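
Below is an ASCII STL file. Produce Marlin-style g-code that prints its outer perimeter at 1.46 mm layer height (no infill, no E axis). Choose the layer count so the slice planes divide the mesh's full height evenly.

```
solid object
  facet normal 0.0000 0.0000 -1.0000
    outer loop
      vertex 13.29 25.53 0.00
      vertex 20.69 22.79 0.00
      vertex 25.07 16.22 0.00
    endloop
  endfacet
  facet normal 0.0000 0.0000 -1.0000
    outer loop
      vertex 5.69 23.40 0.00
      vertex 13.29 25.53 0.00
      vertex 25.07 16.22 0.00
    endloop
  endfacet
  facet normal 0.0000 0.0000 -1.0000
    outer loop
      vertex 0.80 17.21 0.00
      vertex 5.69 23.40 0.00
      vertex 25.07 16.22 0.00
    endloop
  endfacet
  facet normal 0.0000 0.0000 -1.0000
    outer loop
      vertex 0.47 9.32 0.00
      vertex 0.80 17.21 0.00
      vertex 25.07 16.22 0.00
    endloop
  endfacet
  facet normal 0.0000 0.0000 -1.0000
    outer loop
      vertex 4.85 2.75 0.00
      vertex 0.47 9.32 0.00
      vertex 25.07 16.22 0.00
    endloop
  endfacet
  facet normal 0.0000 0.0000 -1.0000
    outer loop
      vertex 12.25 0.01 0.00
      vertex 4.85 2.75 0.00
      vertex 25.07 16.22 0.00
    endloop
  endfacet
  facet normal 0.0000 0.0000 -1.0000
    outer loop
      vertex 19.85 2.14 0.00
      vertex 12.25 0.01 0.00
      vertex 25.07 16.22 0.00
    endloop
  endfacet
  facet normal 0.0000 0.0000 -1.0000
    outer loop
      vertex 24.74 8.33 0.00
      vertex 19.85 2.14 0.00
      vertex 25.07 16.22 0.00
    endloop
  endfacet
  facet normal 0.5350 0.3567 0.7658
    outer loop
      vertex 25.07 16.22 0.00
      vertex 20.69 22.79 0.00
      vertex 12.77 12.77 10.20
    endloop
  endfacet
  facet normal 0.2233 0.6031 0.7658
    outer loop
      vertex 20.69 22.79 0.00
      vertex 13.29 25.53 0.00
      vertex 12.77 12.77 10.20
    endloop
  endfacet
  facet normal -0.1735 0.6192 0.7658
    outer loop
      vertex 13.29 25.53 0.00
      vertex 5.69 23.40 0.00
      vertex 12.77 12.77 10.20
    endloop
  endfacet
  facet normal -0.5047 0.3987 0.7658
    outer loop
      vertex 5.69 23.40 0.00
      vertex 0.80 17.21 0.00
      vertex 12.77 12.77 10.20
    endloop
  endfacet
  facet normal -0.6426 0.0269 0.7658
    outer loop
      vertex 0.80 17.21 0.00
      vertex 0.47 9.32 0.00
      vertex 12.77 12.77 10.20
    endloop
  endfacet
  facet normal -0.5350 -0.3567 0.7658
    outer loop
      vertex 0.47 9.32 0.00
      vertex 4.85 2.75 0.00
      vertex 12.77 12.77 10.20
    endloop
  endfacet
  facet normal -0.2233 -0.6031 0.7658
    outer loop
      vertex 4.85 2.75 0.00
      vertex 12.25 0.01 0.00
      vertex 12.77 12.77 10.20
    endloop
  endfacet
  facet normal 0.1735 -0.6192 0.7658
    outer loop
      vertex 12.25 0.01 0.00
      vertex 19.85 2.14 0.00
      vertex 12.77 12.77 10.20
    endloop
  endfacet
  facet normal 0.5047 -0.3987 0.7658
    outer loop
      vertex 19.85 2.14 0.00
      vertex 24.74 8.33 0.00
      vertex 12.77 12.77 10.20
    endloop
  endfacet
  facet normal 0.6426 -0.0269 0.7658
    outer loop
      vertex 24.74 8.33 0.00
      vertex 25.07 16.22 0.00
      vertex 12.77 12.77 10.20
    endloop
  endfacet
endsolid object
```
; perimeter-only toolpath
G21 ; units = mm
G90 ; absolute positioning
G28 ; home
; layer 1
G0 Z1.46
G0 X23.31 Y15.73
G1 X19.56 Y21.36
G1 X13.22 Y23.71
G1 X6.70 Y21.88
G1 X2.51 Y16.58
G1 X2.23 Y9.81
G1 X5.98 Y4.18
G1 X12.32 Y1.83
G1 X18.84 Y3.66
G1 X23.03 Y8.96
G1 X23.31 Y15.73
; layer 2
G0 Z2.91
G0 X21.56 Y15.23
G1 X18.43 Y19.93
G1 X13.14 Y21.88
G1 X7.71 Y20.36
G1 X4.22 Y15.94
G1 X3.98 Y10.31
G1 X7.11 Y5.61
G1 X12.40 Y3.66
G1 X17.83 Y5.18
G1 X21.32 Y9.60
G1 X21.56 Y15.23
; layer 3
G0 Z4.37
G0 X19.80 Y14.74
G1 X17.30 Y18.50
G1 X13.07 Y20.06
G1 X8.72 Y18.84
G1 X5.93 Y15.31
G1 X5.74 Y10.80
G1 X8.24 Y7.04
G1 X12.47 Y5.48
G1 X16.82 Y6.70
G1 X19.61 Y10.23
G1 X19.80 Y14.74
; layer 4
G0 Z5.83
G0 X18.04 Y14.25
G1 X16.16 Y17.06
G1 X12.99 Y18.24
G1 X9.74 Y17.33
G1 X7.64 Y14.67
G1 X7.50 Y11.29
G1 X9.38 Y8.48
G1 X12.55 Y7.30
G1 X15.80 Y8.21
G1 X17.90 Y10.87
G1 X18.04 Y14.25
; layer 5
G0 Z7.29
G0 X16.28 Y13.76
G1 X15.03 Y15.63
G1 X12.92 Y16.42
G1 X10.75 Y15.81
G1 X9.35 Y14.04
G1 X9.26 Y11.78
G1 X10.51 Y9.91
G1 X12.62 Y9.12
G1 X14.79 Y9.73
G1 X16.19 Y11.50
G1 X16.28 Y13.76
; layer 6
G0 Z8.74
G0 X14.53 Y13.26
G1 X13.90 Y14.20
G1 X12.84 Y14.59
G1 X11.76 Y14.29
G1 X11.06 Y13.40
G1 X11.01 Y12.28
G1 X11.64 Y11.34
G1 X12.70 Y10.95
G1 X13.78 Y11.25
G1 X14.48 Y12.14
G1 X14.53 Y13.26
M2 ; end

The solid is a regular 10-sided pyramid, base circumscribed radius ≈ 12.8 mm, apex at z ≈ 10.2 mm. Slicing at Δz = 1.46 mm — 7 equal slices spanning the solid's height, so layer i sits at z = i·h/7 — gives 6 non-empty perimeters. Each is a 10-segment closed polygon; G0 lifts to the layer z and rapids to the start vertex, then G1 traces the edges. The cross-section shrinks linearly with z (the slice at the apex is degenerate and omitted).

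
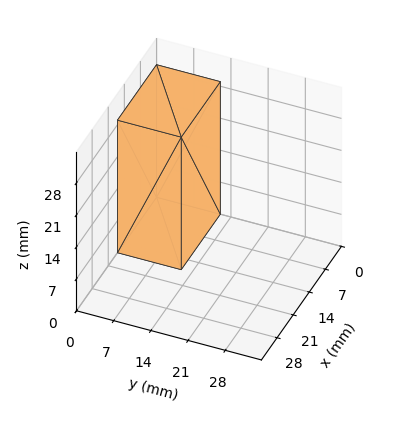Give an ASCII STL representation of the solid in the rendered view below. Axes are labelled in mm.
Reading the render: the shape is a rectangular box, roughly 17 × 12 mm footprint and 29 mm tall (dimensions read to the nearest mm from the axis ticks). For the STL, each face is triangulated and given an outward normal.

solid part
  facet normal 0.0000 0.0000 -1.0000
    outer loop
      vertex 17.0 12.0 0.0
      vertex 17.0 0.0 0.0
      vertex 0.0 0.0 0.0
    endloop
  endfacet
  facet normal 0.0000 0.0000 -1.0000
    outer loop
      vertex 0.0 12.0 0.0
      vertex 17.0 12.0 0.0
      vertex 0.0 0.0 0.0
    endloop
  endfacet
  facet normal 0.0000 0.0000 1.0000
    outer loop
      vertex 0.0 0.0 29.0
      vertex 17.0 0.0 29.0
      vertex 17.0 12.0 29.0
    endloop
  endfacet
  facet normal 0.0000 0.0000 1.0000
    outer loop
      vertex 0.0 0.0 29.0
      vertex 17.0 12.0 29.0
      vertex 0.0 12.0 29.0
    endloop
  endfacet
  facet normal 0.0000 -1.0000 0.0000
    outer loop
      vertex 0.0 0.0 0.0
      vertex 17.0 0.0 0.0
      vertex 17.0 0.0 29.0
    endloop
  endfacet
  facet normal 0.0000 -1.0000 0.0000
    outer loop
      vertex 0.0 0.0 0.0
      vertex 17.0 0.0 29.0
      vertex 0.0 0.0 29.0
    endloop
  endfacet
  facet normal 0.0000 1.0000 0.0000
    outer loop
      vertex 17.0 12.0 29.0
      vertex 17.0 12.0 0.0
      vertex 0.0 12.0 0.0
    endloop
  endfacet
  facet normal 0.0000 1.0000 0.0000
    outer loop
      vertex 0.0 12.0 29.0
      vertex 17.0 12.0 29.0
      vertex 0.0 12.0 0.0
    endloop
  endfacet
  facet normal -1.0000 0.0000 0.0000
    outer loop
      vertex 0.0 12.0 29.0
      vertex 0.0 12.0 0.0
      vertex 0.0 0.0 0.0
    endloop
  endfacet
  facet normal -1.0000 0.0000 0.0000
    outer loop
      vertex 0.0 0.0 29.0
      vertex 0.0 12.0 29.0
      vertex 0.0 0.0 0.0
    endloop
  endfacet
  facet normal 1.0000 0.0000 0.0000
    outer loop
      vertex 17.0 0.0 0.0
      vertex 17.0 12.0 0.0
      vertex 17.0 12.0 29.0
    endloop
  endfacet
  facet normal 1.0000 0.0000 0.0000
    outer loop
      vertex 17.0 0.0 0.0
      vertex 17.0 12.0 29.0
      vertex 17.0 0.0 29.0
    endloop
  endfacet
endsolid part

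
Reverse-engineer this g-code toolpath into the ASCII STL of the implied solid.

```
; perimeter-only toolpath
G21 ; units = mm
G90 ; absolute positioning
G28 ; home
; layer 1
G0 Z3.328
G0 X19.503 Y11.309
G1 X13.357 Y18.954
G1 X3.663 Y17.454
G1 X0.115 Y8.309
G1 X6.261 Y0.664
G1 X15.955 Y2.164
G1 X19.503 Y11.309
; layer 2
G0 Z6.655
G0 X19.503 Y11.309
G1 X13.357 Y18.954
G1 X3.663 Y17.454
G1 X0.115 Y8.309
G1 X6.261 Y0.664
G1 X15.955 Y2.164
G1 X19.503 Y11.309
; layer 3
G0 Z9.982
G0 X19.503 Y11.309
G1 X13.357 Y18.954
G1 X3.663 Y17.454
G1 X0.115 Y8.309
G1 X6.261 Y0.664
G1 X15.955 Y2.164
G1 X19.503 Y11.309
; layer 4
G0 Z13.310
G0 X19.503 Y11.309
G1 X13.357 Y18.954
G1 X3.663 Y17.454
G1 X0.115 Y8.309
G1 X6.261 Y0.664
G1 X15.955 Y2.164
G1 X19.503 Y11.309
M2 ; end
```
solid part
  facet normal 0.0000 0.0000 -1.0000
    outer loop
      vertex 3.663 17.454 0.000
      vertex 13.357 18.954 0.000
      vertex 19.503 11.309 0.000
    endloop
  endfacet
  facet normal 0.0000 0.0000 -1.0000
    outer loop
      vertex 0.115 8.309 0.000
      vertex 3.663 17.454 0.000
      vertex 19.503 11.309 0.000
    endloop
  endfacet
  facet normal 0.0000 0.0000 -1.0000
    outer loop
      vertex 6.261 0.664 0.000
      vertex 0.115 8.309 0.000
      vertex 19.503 11.309 0.000
    endloop
  endfacet
  facet normal 0.0000 0.0000 -1.0000
    outer loop
      vertex 15.955 2.164 0.000
      vertex 6.261 0.664 0.000
      vertex 19.503 11.309 0.000
    endloop
  endfacet
  facet normal 0.0000 0.0000 1.0000
    outer loop
      vertex 19.503 11.309 13.310
      vertex 13.357 18.954 13.310
      vertex 3.663 17.454 13.310
    endloop
  endfacet
  facet normal 0.0000 0.0000 1.0000
    outer loop
      vertex 19.503 11.309 13.310
      vertex 3.663 17.454 13.310
      vertex 0.115 8.309 13.310
    endloop
  endfacet
  facet normal 0.0000 0.0000 1.0000
    outer loop
      vertex 19.503 11.309 13.310
      vertex 0.115 8.309 13.310
      vertex 6.261 0.664 13.310
    endloop
  endfacet
  facet normal 0.0000 0.0000 1.0000
    outer loop
      vertex 19.503 11.309 13.310
      vertex 6.261 0.664 13.310
      vertex 15.955 2.164 13.310
    endloop
  endfacet
  facet normal 0.7794 0.6266 0.0000
    outer loop
      vertex 19.503 11.309 0.000
      vertex 13.357 18.954 0.000
      vertex 13.357 18.954 13.310
    endloop
  endfacet
  facet normal 0.7794 0.6266 0.0000
    outer loop
      vertex 19.503 11.309 0.000
      vertex 13.357 18.954 13.310
      vertex 19.503 11.309 13.310
    endloop
  endfacet
  facet normal -0.1529 0.9882 0.0000
    outer loop
      vertex 13.357 18.954 0.000
      vertex 3.663 17.454 0.000
      vertex 3.663 17.454 13.310
    endloop
  endfacet
  facet normal -0.1529 0.9882 0.0000
    outer loop
      vertex 13.357 18.954 0.000
      vertex 3.663 17.454 13.310
      vertex 13.357 18.954 13.310
    endloop
  endfacet
  facet normal -0.9323 0.3617 0.0000
    outer loop
      vertex 3.663 17.454 0.000
      vertex 0.115 8.309 0.000
      vertex 0.115 8.309 13.310
    endloop
  endfacet
  facet normal -0.9323 0.3617 0.0000
    outer loop
      vertex 3.663 17.454 0.000
      vertex 0.115 8.309 13.310
      vertex 3.663 17.454 13.310
    endloop
  endfacet
  facet normal -0.7794 -0.6266 0.0000
    outer loop
      vertex 0.115 8.309 0.000
      vertex 6.261 0.664 0.000
      vertex 6.261 0.664 13.310
    endloop
  endfacet
  facet normal -0.7794 -0.6266 0.0000
    outer loop
      vertex 0.115 8.309 0.000
      vertex 6.261 0.664 13.310
      vertex 0.115 8.309 13.310
    endloop
  endfacet
  facet normal 0.1529 -0.9882 0.0000
    outer loop
      vertex 6.261 0.664 0.000
      vertex 15.955 2.164 0.000
      vertex 15.955 2.164 13.310
    endloop
  endfacet
  facet normal 0.1529 -0.9882 0.0000
    outer loop
      vertex 6.261 0.664 0.000
      vertex 15.955 2.164 13.310
      vertex 6.261 0.664 13.310
    endloop
  endfacet
  facet normal 0.9323 -0.3617 0.0000
    outer loop
      vertex 15.955 2.164 0.000
      vertex 19.503 11.309 0.000
      vertex 19.503 11.309 13.310
    endloop
  endfacet
  facet normal 0.9323 -0.3617 0.0000
    outer loop
      vertex 15.955 2.164 0.000
      vertex 19.503 11.309 13.310
      vertex 15.955 2.164 13.310
    endloop
  endfacet
endsolid part

The G0 Z moves step by Δz≈3.328 mm. Every layer's G1 loop is the same polygon, so the solid is a straight extrusion of it from z=0 to z≈13.3. Closing with flat bottom and top caps and triangulating gives 20 facets — a regular 6-sided prism (a cylinder approximated with 6 flat sides), circumscribed radius ≈ 9.81 mm, height ≈ 13.3 mm.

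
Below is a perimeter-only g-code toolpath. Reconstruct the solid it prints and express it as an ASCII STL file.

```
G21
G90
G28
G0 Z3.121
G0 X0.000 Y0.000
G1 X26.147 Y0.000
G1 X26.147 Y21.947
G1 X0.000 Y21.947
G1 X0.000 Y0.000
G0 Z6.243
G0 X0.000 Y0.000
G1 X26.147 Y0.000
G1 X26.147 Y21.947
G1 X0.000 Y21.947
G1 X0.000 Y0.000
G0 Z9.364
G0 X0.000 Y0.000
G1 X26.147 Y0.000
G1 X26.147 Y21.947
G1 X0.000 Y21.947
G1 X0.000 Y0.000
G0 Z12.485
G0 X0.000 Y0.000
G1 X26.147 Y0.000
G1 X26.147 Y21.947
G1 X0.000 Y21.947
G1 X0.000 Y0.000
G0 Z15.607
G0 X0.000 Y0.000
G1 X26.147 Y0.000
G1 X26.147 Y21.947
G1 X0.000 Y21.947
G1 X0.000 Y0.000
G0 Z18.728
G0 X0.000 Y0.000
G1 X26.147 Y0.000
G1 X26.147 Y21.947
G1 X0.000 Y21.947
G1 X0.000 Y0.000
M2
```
solid part
  facet normal 0.0000 0.0000 -1.0000
    outer loop
      vertex 26.147 21.947 0.000
      vertex 26.147 0.000 0.000
      vertex 0.000 0.000 0.000
    endloop
  endfacet
  facet normal 0.0000 0.0000 -1.0000
    outer loop
      vertex 0.000 21.947 0.000
      vertex 26.147 21.947 0.000
      vertex 0.000 0.000 0.000
    endloop
  endfacet
  facet normal 0.0000 0.0000 1.0000
    outer loop
      vertex 0.000 0.000 18.728
      vertex 26.147 0.000 18.728
      vertex 26.147 21.947 18.728
    endloop
  endfacet
  facet normal 0.0000 0.0000 1.0000
    outer loop
      vertex 0.000 0.000 18.728
      vertex 26.147 21.947 18.728
      vertex 0.000 21.947 18.728
    endloop
  endfacet
  facet normal 0.0000 -1.0000 0.0000
    outer loop
      vertex 0.000 0.000 0.000
      vertex 26.147 0.000 0.000
      vertex 26.147 0.000 18.728
    endloop
  endfacet
  facet normal 0.0000 -1.0000 0.0000
    outer loop
      vertex 0.000 0.000 0.000
      vertex 26.147 0.000 18.728
      vertex 0.000 0.000 18.728
    endloop
  endfacet
  facet normal 0.0000 1.0000 0.0000
    outer loop
      vertex 26.147 21.947 18.728
      vertex 26.147 21.947 0.000
      vertex 0.000 21.947 0.000
    endloop
  endfacet
  facet normal 0.0000 1.0000 0.0000
    outer loop
      vertex 0.000 21.947 18.728
      vertex 26.147 21.947 18.728
      vertex 0.000 21.947 0.000
    endloop
  endfacet
  facet normal -1.0000 0.0000 0.0000
    outer loop
      vertex 0.000 21.947 18.728
      vertex 0.000 21.947 0.000
      vertex 0.000 0.000 0.000
    endloop
  endfacet
  facet normal -1.0000 0.0000 0.0000
    outer loop
      vertex 0.000 0.000 18.728
      vertex 0.000 21.947 18.728
      vertex 0.000 0.000 0.000
    endloop
  endfacet
  facet normal 1.0000 0.0000 0.0000
    outer loop
      vertex 26.147 0.000 0.000
      vertex 26.147 21.947 0.000
      vertex 26.147 21.947 18.728
    endloop
  endfacet
  facet normal 1.0000 0.0000 0.0000
    outer loop
      vertex 26.147 0.000 0.000
      vertex 26.147 21.947 18.728
      vertex 26.147 0.000 18.728
    endloop
  endfacet
endsolid part

The G0 Z moves step by Δz≈3.121 mm. Every layer's G1 loop is the same polygon, so the solid is a straight extrusion of it from z=0 to z≈18.7. Closing with flat bottom and top caps and triangulating gives 12 facets — a rectangular box, roughly 26.1 × 21.9 mm footprint and 18.7 mm tall.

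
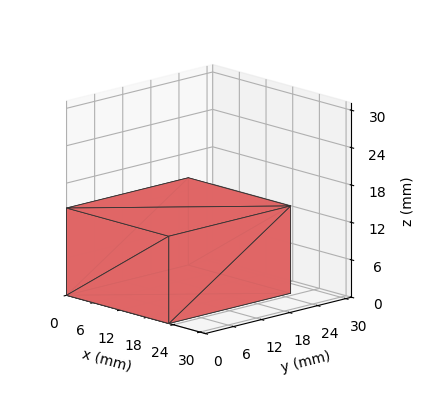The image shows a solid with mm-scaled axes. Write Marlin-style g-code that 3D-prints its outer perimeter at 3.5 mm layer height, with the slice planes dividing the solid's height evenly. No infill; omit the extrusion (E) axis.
Reading the render: the shape is a rectangular box, roughly 23 × 26 mm footprint and 14 mm tall (dimensions read to the nearest mm from the axis ticks). For the g-code, the solid's height is divided into equal slices at the stated Δz and each level perimeter traced with G1 moves after a G0 lift.

; perimeter-only toolpath
G21 ; units = mm
G90 ; absolute positioning
G28 ; home
; layer 1
G0 Z3.5
G0 X0.0 Y0.0
G1 X23.0 Y0.0
G1 X23.0 Y26.0
G1 X0.0 Y26.0
G1 X0.0 Y0.0
; layer 2
G0 Z7.0
G0 X0.0 Y0.0
G1 X23.0 Y0.0
G1 X23.0 Y26.0
G1 X0.0 Y26.0
G1 X0.0 Y0.0
; layer 3
G0 Z10.5
G0 X0.0 Y0.0
G1 X23.0 Y0.0
G1 X23.0 Y26.0
G1 X0.0 Y26.0
G1 X0.0 Y0.0
; layer 4
G0 Z14.0
G0 X0.0 Y0.0
G1 X23.0 Y0.0
G1 X23.0 Y26.0
G1 X0.0 Y26.0
G1 X0.0 Y0.0
M2 ; end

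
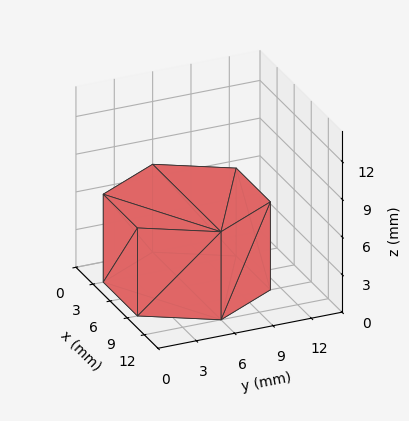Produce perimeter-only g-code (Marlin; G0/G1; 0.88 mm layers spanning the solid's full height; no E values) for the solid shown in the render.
Reading the render: the shape is a regular 6-sided prism (a cylinder approximated with 6 flat sides), circumscribed radius ≈ 6 mm, height ≈ 7 mm (dimensions read to the nearest mm from the axis ticks). For the g-code, the solid's height is divided into equal slices at the stated Δz and each level perimeter traced with G1 moves after a G0 lift.

; perimeter-only toolpath
G21 ; units = mm
G90 ; absolute positioning
G28 ; home
; layer 1
G0 Z0.88
G0 X12.00 Y6.00
G1 X9.00 Y11.20
G1 X3.00 Y11.20
G1 X0.00 Y6.00
G1 X3.00 Y0.80
G1 X9.00 Y0.80
G1 X12.00 Y6.00
; layer 2
G0 Z1.75
G0 X12.00 Y6.00
G1 X9.00 Y11.20
G1 X3.00 Y11.20
G1 X0.00 Y6.00
G1 X3.00 Y0.80
G1 X9.00 Y0.80
G1 X12.00 Y6.00
; layer 3
G0 Z2.62
G0 X12.00 Y6.00
G1 X9.00 Y11.20
G1 X3.00 Y11.20
G1 X0.00 Y6.00
G1 X3.00 Y0.80
G1 X9.00 Y0.80
G1 X12.00 Y6.00
; layer 4
G0 Z3.50
G0 X12.00 Y6.00
G1 X9.00 Y11.20
G1 X3.00 Y11.20
G1 X0.00 Y6.00
G1 X3.00 Y0.80
G1 X9.00 Y0.80
G1 X12.00 Y6.00
; layer 5
G0 Z4.38
G0 X12.00 Y6.00
G1 X9.00 Y11.20
G1 X3.00 Y11.20
G1 X0.00 Y6.00
G1 X3.00 Y0.80
G1 X9.00 Y0.80
G1 X12.00 Y6.00
; layer 6
G0 Z5.25
G0 X12.00 Y6.00
G1 X9.00 Y11.20
G1 X3.00 Y11.20
G1 X0.00 Y6.00
G1 X3.00 Y0.80
G1 X9.00 Y0.80
G1 X12.00 Y6.00
; layer 7
G0 Z6.12
G0 X12.00 Y6.00
G1 X9.00 Y11.20
G1 X3.00 Y11.20
G1 X0.00 Y6.00
G1 X3.00 Y0.80
G1 X9.00 Y0.80
G1 X12.00 Y6.00
; layer 8
G0 Z7.00
G0 X12.00 Y6.00
G1 X9.00 Y11.20
G1 X3.00 Y11.20
G1 X0.00 Y6.00
G1 X3.00 Y0.80
G1 X9.00 Y0.80
G1 X12.00 Y6.00
M2 ; end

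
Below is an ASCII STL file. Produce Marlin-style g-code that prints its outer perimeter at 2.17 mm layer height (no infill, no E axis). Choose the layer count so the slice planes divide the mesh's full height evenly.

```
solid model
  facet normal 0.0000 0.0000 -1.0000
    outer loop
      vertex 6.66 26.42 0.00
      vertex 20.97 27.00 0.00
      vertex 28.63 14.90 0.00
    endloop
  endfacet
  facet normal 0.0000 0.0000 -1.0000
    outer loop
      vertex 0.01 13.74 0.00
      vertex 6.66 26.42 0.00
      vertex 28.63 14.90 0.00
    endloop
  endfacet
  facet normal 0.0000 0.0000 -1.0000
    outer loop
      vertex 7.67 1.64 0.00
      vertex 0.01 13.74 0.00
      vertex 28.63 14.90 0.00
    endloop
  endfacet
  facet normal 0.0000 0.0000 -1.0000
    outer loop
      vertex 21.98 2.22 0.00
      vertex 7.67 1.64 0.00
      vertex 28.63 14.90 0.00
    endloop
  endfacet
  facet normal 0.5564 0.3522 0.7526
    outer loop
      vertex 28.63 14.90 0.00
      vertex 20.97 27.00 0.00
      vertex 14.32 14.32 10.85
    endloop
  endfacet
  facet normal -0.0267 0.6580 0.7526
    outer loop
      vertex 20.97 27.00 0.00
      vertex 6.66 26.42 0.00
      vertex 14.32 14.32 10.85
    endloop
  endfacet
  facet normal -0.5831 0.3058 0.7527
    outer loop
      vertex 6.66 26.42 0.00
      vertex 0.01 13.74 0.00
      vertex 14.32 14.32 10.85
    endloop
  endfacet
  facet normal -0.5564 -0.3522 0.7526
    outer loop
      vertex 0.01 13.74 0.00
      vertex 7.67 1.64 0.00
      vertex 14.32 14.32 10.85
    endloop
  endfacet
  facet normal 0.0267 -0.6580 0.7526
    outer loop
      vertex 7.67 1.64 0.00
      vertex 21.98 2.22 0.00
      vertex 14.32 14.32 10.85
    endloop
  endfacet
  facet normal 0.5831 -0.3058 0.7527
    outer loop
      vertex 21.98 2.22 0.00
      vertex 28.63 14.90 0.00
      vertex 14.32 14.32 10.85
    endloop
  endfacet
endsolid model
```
; perimeter-only toolpath
G21 ; units = mm
G90 ; absolute positioning
G28 ; home
; layer 1
G0 Z2.17
G0 X25.77 Y14.78
G1 X19.64 Y24.46
G1 X8.19 Y24.00
G1 X2.87 Y13.86
G1 X9.00 Y4.18
G1 X20.45 Y4.64
G1 X25.77 Y14.78
; layer 2
G0 Z4.34
G0 X22.91 Y14.67
G1 X18.31 Y21.93
G1 X9.72 Y21.58
G1 X5.73 Y13.97
G1 X10.33 Y6.71
G1 X18.92 Y7.06
G1 X22.91 Y14.67
; layer 3
G0 Z6.51
G0 X20.04 Y14.55
G1 X16.98 Y19.39
G1 X11.26 Y19.16
G1 X8.60 Y14.09
G1 X11.66 Y9.25
G1 X17.38 Y9.48
G1 X20.04 Y14.55
; layer 4
G0 Z8.68
G0 X17.18 Y14.44
G1 X15.65 Y16.86
G1 X12.79 Y16.74
G1 X11.46 Y14.20
G1 X12.99 Y11.78
G1 X15.85 Y11.90
G1 X17.18 Y14.44
M2 ; end

The solid is a regular 6-sided pyramid, base circumscribed radius ≈ 14.3 mm, apex at z ≈ 10.8 mm. Slicing at Δz = 2.17 mm — 5 equal slices spanning the solid's height, so layer i sits at z = i·h/5 — gives 4 non-empty perimeters. Each is a 6-segment closed polygon; G0 lifts to the layer z and rapids to the start vertex, then G1 traces the edges. The cross-section shrinks linearly with z (the slice at the apex is degenerate and omitted).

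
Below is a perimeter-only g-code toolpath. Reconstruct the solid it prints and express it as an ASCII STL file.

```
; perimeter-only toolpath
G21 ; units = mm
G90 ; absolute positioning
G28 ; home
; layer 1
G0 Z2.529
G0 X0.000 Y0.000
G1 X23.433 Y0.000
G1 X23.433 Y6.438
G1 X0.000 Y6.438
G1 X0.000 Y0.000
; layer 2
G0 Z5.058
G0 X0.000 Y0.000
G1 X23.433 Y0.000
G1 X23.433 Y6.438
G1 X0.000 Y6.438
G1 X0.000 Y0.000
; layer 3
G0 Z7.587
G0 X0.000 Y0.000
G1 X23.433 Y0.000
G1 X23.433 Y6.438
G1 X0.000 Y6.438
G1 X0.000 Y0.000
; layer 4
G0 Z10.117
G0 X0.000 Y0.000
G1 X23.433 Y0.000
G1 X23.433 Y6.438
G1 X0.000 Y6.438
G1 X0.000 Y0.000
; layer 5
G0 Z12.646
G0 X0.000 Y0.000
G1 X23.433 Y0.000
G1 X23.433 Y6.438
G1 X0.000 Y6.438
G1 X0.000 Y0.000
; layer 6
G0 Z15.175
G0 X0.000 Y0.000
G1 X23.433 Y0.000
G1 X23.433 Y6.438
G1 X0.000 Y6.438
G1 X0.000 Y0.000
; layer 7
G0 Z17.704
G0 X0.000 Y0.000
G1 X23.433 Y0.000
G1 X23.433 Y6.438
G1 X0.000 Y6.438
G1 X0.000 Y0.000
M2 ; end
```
solid part
  facet normal 0.0000 0.0000 -1.0000
    outer loop
      vertex 23.433 6.438 0.000
      vertex 23.433 0.000 0.000
      vertex 0.000 0.000 0.000
    endloop
  endfacet
  facet normal 0.0000 0.0000 -1.0000
    outer loop
      vertex 0.000 6.438 0.000
      vertex 23.433 6.438 0.000
      vertex 0.000 0.000 0.000
    endloop
  endfacet
  facet normal 0.0000 0.0000 1.0000
    outer loop
      vertex 0.000 0.000 17.704
      vertex 23.433 0.000 17.704
      vertex 23.433 6.438 17.704
    endloop
  endfacet
  facet normal 0.0000 0.0000 1.0000
    outer loop
      vertex 0.000 0.000 17.704
      vertex 23.433 6.438 17.704
      vertex 0.000 6.438 17.704
    endloop
  endfacet
  facet normal 0.0000 -1.0000 0.0000
    outer loop
      vertex 0.000 0.000 0.000
      vertex 23.433 0.000 0.000
      vertex 23.433 0.000 17.704
    endloop
  endfacet
  facet normal 0.0000 -1.0000 0.0000
    outer loop
      vertex 0.000 0.000 0.000
      vertex 23.433 0.000 17.704
      vertex 0.000 0.000 17.704
    endloop
  endfacet
  facet normal 0.0000 1.0000 0.0000
    outer loop
      vertex 23.433 6.438 17.704
      vertex 23.433 6.438 0.000
      vertex 0.000 6.438 0.000
    endloop
  endfacet
  facet normal 0.0000 1.0000 0.0000
    outer loop
      vertex 0.000 6.438 17.704
      vertex 23.433 6.438 17.704
      vertex 0.000 6.438 0.000
    endloop
  endfacet
  facet normal -1.0000 0.0000 0.0000
    outer loop
      vertex 0.000 6.438 17.704
      vertex 0.000 6.438 0.000
      vertex 0.000 0.000 0.000
    endloop
  endfacet
  facet normal -1.0000 0.0000 0.0000
    outer loop
      vertex 0.000 0.000 17.704
      vertex 0.000 6.438 17.704
      vertex 0.000 0.000 0.000
    endloop
  endfacet
  facet normal 1.0000 0.0000 0.0000
    outer loop
      vertex 23.433 0.000 0.000
      vertex 23.433 6.438 0.000
      vertex 23.433 6.438 17.704
    endloop
  endfacet
  facet normal 1.0000 0.0000 0.0000
    outer loop
      vertex 23.433 0.000 0.000
      vertex 23.433 6.438 17.704
      vertex 23.433 0.000 17.704
    endloop
  endfacet
endsolid part

The G0 Z moves step by Δz≈2.529 mm. Every layer's G1 loop is the same polygon, so the solid is a straight extrusion of it from z=0 to z≈17.7. Closing with flat bottom and top caps and triangulating gives 12 facets — a rectangular box, roughly 23.4 × 6.44 mm footprint and 17.7 mm tall.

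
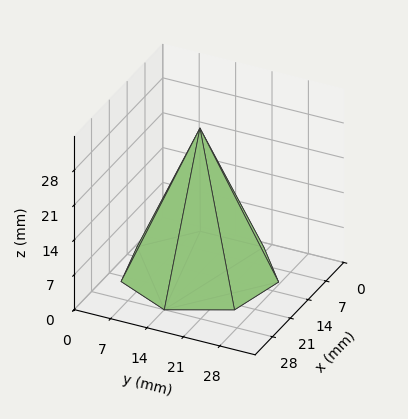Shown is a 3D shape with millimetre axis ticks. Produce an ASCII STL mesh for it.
Reading the render: the shape is a regular 7-sided pyramid, base circumscribed radius ≈ 14 mm, apex at z ≈ 29 mm (dimensions read to the nearest mm from the axis ticks). For the STL, each face is triangulated and given an outward normal.

solid part
  facet normal 0.0000 0.0000 -1.0000
    outer loop
      vertex 10.9 27.6 0.0
      vertex 22.7 24.9 0.0
      vertex 28.0 14.0 0.0
    endloop
  endfacet
  facet normal 0.0000 0.0000 -1.0000
    outer loop
      vertex 1.4 20.1 0.0
      vertex 10.9 27.6 0.0
      vertex 28.0 14.0 0.0
    endloop
  endfacet
  facet normal 0.0000 0.0000 -1.0000
    outer loop
      vertex 1.4 7.9 0.0
      vertex 1.4 20.1 0.0
      vertex 28.0 14.0 0.0
    endloop
  endfacet
  facet normal 0.0000 0.0000 -1.0000
    outer loop
      vertex 10.9 0.4 0.0
      vertex 1.4 7.9 0.0
      vertex 28.0 14.0 0.0
    endloop
  endfacet
  facet normal 0.0000 0.0000 -1.0000
    outer loop
      vertex 22.7 3.1 0.0
      vertex 10.9 0.4 0.0
      vertex 28.0 14.0 0.0
    endloop
  endfacet
  facet normal 0.8249 0.4011 0.3982
    outer loop
      vertex 28.0 14.0 0.0
      vertex 22.7 24.9 0.0
      vertex 14.0 14.0 29.0
    endloop
  endfacet
  facet normal 0.2047 0.8944 0.3976
    outer loop
      vertex 22.7 24.9 0.0
      vertex 10.9 27.6 0.0
      vertex 14.0 14.0 29.0
    endloop
  endfacet
  facet normal -0.5684 0.7199 0.3984
    outer loop
      vertex 10.9 27.6 0.0
      vertex 1.4 20.1 0.0
      vertex 14.0 14.0 29.0
    endloop
  endfacet
  facet normal -0.9172 0.0000 0.3985
    outer loop
      vertex 1.4 20.1 0.0
      vertex 1.4 7.9 0.0
      vertex 14.0 14.0 29.0
    endloop
  endfacet
  facet normal -0.5684 -0.7199 0.3984
    outer loop
      vertex 1.4 7.9 0.0
      vertex 10.9 0.4 0.0
      vertex 14.0 14.0 29.0
    endloop
  endfacet
  facet normal 0.2047 -0.8944 0.3976
    outer loop
      vertex 10.9 0.4 0.0
      vertex 22.7 3.1 0.0
      vertex 14.0 14.0 29.0
    endloop
  endfacet
  facet normal 0.8249 -0.4011 0.3982
    outer loop
      vertex 22.7 3.1 0.0
      vertex 28.0 14.0 0.0
      vertex 14.0 14.0 29.0
    endloop
  endfacet
endsolid part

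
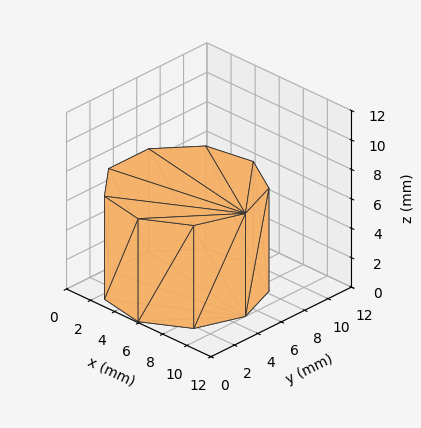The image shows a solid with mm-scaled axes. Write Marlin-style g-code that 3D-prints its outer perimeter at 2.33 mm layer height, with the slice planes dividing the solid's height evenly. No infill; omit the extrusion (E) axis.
Reading the render: the shape is a regular 9-sided prism (a cylinder approximated with 9 flat sides), circumscribed radius ≈ 5 mm, height ≈ 7 mm (dimensions read to the nearest mm from the axis ticks). For the g-code, the solid's height is divided into equal slices at the stated Δz and each level perimeter traced with G1 moves after a G0 lift.

; perimeter-only toolpath
G21 ; units = mm
G90 ; absolute positioning
G28 ; home
; layer 1
G0 Z2.33
G0 X10.00 Y5.00
G1 X8.83 Y8.21
G1 X5.87 Y9.92
G1 X2.50 Y9.33
G1 X0.30 Y6.71
G1 X0.30 Y3.29
G1 X2.50 Y0.67
G1 X5.87 Y0.08
G1 X8.83 Y1.79
G1 X10.00 Y5.00
; layer 2
G0 Z4.67
G0 X10.00 Y5.00
G1 X8.83 Y8.21
G1 X5.87 Y9.92
G1 X2.50 Y9.33
G1 X0.30 Y6.71
G1 X0.30 Y3.29
G1 X2.50 Y0.67
G1 X5.87 Y0.08
G1 X8.83 Y1.79
G1 X10.00 Y5.00
; layer 3
G0 Z7.00
G0 X10.00 Y5.00
G1 X8.83 Y8.21
G1 X5.87 Y9.92
G1 X2.50 Y9.33
G1 X0.30 Y6.71
G1 X0.30 Y3.29
G1 X2.50 Y0.67
G1 X5.87 Y0.08
G1 X8.83 Y1.79
G1 X10.00 Y5.00
M2 ; end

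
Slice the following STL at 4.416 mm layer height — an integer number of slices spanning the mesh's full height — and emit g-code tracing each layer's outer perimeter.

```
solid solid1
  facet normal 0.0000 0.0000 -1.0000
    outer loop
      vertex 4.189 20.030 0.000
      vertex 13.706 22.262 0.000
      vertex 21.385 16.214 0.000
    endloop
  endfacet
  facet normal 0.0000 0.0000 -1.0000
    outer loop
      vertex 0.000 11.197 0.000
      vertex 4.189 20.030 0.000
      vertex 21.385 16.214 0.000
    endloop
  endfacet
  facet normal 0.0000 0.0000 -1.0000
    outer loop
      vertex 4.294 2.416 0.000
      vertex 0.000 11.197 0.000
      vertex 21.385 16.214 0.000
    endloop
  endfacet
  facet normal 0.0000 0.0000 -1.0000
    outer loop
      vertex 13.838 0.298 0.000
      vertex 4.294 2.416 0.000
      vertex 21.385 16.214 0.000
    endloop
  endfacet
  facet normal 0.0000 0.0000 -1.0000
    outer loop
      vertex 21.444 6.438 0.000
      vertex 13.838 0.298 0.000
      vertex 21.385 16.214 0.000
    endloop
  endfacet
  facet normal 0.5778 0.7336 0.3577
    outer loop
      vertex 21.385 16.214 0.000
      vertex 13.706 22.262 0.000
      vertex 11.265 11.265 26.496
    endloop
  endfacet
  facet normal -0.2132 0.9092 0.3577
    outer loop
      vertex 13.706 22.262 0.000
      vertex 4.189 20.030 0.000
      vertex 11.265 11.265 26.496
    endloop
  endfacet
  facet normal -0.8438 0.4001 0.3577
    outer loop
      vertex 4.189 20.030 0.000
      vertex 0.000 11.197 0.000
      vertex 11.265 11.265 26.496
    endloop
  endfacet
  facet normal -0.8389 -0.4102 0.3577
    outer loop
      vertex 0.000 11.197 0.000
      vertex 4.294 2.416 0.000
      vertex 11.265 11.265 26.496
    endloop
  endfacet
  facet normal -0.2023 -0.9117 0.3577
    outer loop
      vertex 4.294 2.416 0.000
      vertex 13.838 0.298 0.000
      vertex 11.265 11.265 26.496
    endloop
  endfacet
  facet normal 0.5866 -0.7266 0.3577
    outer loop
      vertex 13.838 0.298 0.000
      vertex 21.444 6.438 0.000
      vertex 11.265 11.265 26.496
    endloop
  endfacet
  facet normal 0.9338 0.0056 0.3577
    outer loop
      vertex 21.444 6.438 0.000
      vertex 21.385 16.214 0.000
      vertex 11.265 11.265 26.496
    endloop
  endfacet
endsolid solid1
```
; perimeter-only toolpath
G21 ; units = mm
G90 ; absolute positioning
G28 ; home
; layer 1
G0 Z4.416
G0 X19.698 Y15.389
G1 X13.299 Y20.429
G1 X5.368 Y18.569
G1 X1.877 Y11.208
G1 X5.456 Y3.891
G1 X13.409 Y2.126
G1 X19.748 Y7.242
G1 X19.698 Y15.389
; layer 2
G0 Z8.832
G0 X18.012 Y14.564
G1 X12.892 Y18.596
G1 X6.548 Y17.108
G1 X3.755 Y11.220
G1 X6.618 Y5.366
G1 X12.980 Y3.954
G1 X18.051 Y8.047
G1 X18.012 Y14.564
; layer 3
G0 Z13.248
G0 X16.325 Y13.739
G1 X12.486 Y16.764
G1 X7.727 Y15.648
G1 X5.633 Y11.231
G1 X7.780 Y6.841
G1 X12.552 Y5.782
G1 X16.355 Y8.851
G1 X16.325 Y13.739
; layer 4
G0 Z17.664
G0 X14.638 Y12.915
G1 X12.079 Y14.931
G1 X8.906 Y14.187
G1 X7.510 Y11.242
G1 X8.941 Y8.315
G1 X12.123 Y7.609
G1 X14.658 Y9.656
G1 X14.638 Y12.915
; layer 5
G0 Z22.080
G0 X12.952 Y12.090
G1 X11.672 Y13.098
G1 X10.086 Y12.726
G1 X9.387 Y11.254
G1 X10.103 Y9.790
G1 X11.694 Y9.437
G1 X12.962 Y10.460
G1 X12.952 Y12.090
M2 ; end

The solid is a regular 7-sided pyramid, base circumscribed radius ≈ 11.3 mm, apex at z ≈ 26.5 mm. Slicing at Δz = 4.416 mm — 6 equal slices spanning the solid's height, so layer i sits at z = i·h/6 — gives 5 non-empty perimeters. Each is a 7-segment closed polygon; G0 lifts to the layer z and rapids to the start vertex, then G1 traces the edges. The cross-section shrinks linearly with z (the slice at the apex is degenerate and omitted).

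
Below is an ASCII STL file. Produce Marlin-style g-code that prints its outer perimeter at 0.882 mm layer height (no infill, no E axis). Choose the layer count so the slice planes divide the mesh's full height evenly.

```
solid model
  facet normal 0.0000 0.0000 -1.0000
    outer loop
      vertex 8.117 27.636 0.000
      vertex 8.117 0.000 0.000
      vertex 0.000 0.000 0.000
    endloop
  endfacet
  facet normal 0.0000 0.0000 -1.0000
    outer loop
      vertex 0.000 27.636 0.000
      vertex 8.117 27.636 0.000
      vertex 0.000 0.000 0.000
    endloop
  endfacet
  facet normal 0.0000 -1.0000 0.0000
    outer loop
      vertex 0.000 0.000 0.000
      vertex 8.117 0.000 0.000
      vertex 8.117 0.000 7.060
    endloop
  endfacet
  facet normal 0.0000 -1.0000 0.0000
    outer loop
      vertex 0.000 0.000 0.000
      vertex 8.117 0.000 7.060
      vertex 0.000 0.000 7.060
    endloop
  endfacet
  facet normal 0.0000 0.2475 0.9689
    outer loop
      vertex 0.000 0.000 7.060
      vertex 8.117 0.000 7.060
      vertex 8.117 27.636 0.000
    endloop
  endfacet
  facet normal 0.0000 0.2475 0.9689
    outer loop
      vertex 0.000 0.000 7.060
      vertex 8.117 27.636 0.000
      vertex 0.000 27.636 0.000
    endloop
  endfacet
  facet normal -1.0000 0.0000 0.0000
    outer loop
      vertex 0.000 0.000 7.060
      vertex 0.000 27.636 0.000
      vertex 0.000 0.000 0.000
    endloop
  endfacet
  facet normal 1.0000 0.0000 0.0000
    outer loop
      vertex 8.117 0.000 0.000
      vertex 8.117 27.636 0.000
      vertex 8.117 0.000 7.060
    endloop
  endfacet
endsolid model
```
; perimeter-only toolpath
G21 ; units = mm
G90 ; absolute positioning
G28 ; home
; layer 1
G0 Z0.882
G0 X0.000 Y0.000
G1 X8.117 Y0.000
G1 X8.117 Y24.181
G1 X0.000 Y24.181
G1 X0.000 Y0.000
; layer 2
G0 Z1.765
G0 X0.000 Y0.000
G1 X8.117 Y0.000
G1 X8.117 Y20.727
G1 X0.000 Y20.727
G1 X0.000 Y0.000
; layer 3
G0 Z2.647
G0 X0.000 Y0.000
G1 X8.117 Y0.000
G1 X8.117 Y17.273
G1 X0.000 Y17.273
G1 X0.000 Y0.000
; layer 4
G0 Z3.530
G0 X0.000 Y0.000
G1 X8.117 Y0.000
G1 X8.117 Y13.818
G1 X0.000 Y13.818
G1 X0.000 Y0.000
; layer 5
G0 Z4.412
G0 X0.000 Y0.000
G1 X8.117 Y0.000
G1 X8.117 Y10.364
G1 X0.000 Y10.364
G1 X0.000 Y0.000
; layer 6
G0 Z5.295
G0 X0.000 Y0.000
G1 X8.117 Y0.000
G1 X8.117 Y6.909
G1 X0.000 Y6.909
G1 X0.000 Y0.000
; layer 7
G0 Z6.177
G0 X0.000 Y0.000
G1 X8.117 Y0.000
G1 X8.117 Y3.454
G1 X0.000 Y3.454
G1 X0.000 Y0.000
M2 ; end

The solid is a wedge (ramp): 8.12 × 27.6 mm base, rising to 7.06 mm along the y=0 edge and sloping linearly to z=0 at y=27.6. Slicing at Δz = 0.882 mm — 8 equal slices spanning the solid's height, so layer i sits at z = i·h/8 — gives 7 non-empty perimeters. Each is a 4-segment closed polygon; G0 lifts to the layer z and rapids to the start vertex, then G1 traces the edges. The cross-section shrinks linearly with z (the slice at the apex is degenerate and omitted).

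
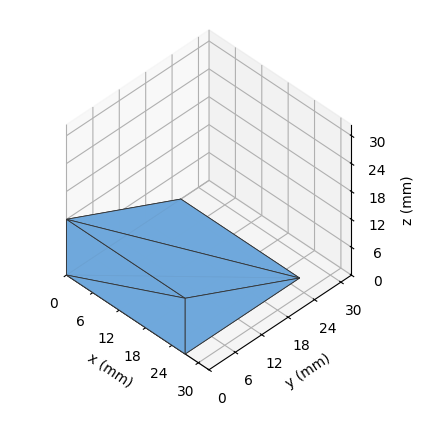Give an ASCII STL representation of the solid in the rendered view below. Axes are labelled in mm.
Reading the render: the shape is a wedge (ramp): 27 × 26 mm base, rising to 12 mm along the y=0 edge and sloping linearly to z=0 at y=26 (dimensions read to the nearest mm from the axis ticks). For the STL, each face is triangulated and given an outward normal.

solid part
  facet normal 0.0000 0.0000 -1.0000
    outer loop
      vertex 27.00 26.00 0.00
      vertex 27.00 0.00 0.00
      vertex 0.00 0.00 0.00
    endloop
  endfacet
  facet normal 0.0000 0.0000 -1.0000
    outer loop
      vertex 0.00 26.00 0.00
      vertex 27.00 26.00 0.00
      vertex 0.00 0.00 0.00
    endloop
  endfacet
  facet normal 0.0000 -1.0000 0.0000
    outer loop
      vertex 0.00 0.00 0.00
      vertex 27.00 0.00 0.00
      vertex 27.00 0.00 12.00
    endloop
  endfacet
  facet normal 0.0000 -1.0000 0.0000
    outer loop
      vertex 0.00 0.00 0.00
      vertex 27.00 0.00 12.00
      vertex 0.00 0.00 12.00
    endloop
  endfacet
  facet normal 0.0000 0.4191 0.9080
    outer loop
      vertex 0.00 0.00 12.00
      vertex 27.00 0.00 12.00
      vertex 27.00 26.00 0.00
    endloop
  endfacet
  facet normal 0.0000 0.4191 0.9080
    outer loop
      vertex 0.00 0.00 12.00
      vertex 27.00 26.00 0.00
      vertex 0.00 26.00 0.00
    endloop
  endfacet
  facet normal -1.0000 0.0000 0.0000
    outer loop
      vertex 0.00 0.00 12.00
      vertex 0.00 26.00 0.00
      vertex 0.00 0.00 0.00
    endloop
  endfacet
  facet normal 1.0000 0.0000 0.0000
    outer loop
      vertex 27.00 0.00 0.00
      vertex 27.00 26.00 0.00
      vertex 27.00 0.00 12.00
    endloop
  endfacet
endsolid part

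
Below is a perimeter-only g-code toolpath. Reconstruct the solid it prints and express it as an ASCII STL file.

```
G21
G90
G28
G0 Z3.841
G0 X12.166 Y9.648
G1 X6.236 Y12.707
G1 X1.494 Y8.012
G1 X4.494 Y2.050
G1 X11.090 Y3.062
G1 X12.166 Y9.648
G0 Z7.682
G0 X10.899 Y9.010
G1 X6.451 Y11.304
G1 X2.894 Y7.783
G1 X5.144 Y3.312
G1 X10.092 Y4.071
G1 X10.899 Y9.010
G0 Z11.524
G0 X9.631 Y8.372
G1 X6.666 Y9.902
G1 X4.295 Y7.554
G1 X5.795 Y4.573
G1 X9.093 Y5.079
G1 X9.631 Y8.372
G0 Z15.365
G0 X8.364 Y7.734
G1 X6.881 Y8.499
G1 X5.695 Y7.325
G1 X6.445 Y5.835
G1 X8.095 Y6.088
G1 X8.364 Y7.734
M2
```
solid part
  facet normal 0.0000 0.0000 -1.0000
    outer loop
      vertex 0.093 8.241 0.000
      vertex 6.021 14.110 0.000
      vertex 13.434 10.286 0.000
    endloop
  endfacet
  facet normal 0.0000 0.0000 -1.0000
    outer loop
      vertex 3.843 0.789 0.000
      vertex 0.093 8.241 0.000
      vertex 13.434 10.286 0.000
    endloop
  endfacet
  facet normal 0.0000 0.0000 -1.0000
    outer loop
      vertex 12.089 2.054 0.000
      vertex 3.843 0.789 0.000
      vertex 13.434 10.286 0.000
    endloop
  endfacet
  facet normal 0.4392 0.8515 0.2864
    outer loop
      vertex 13.434 10.286 0.000
      vertex 6.021 14.110 0.000
      vertex 7.096 7.096 19.206
    endloop
  endfacet
  facet normal -0.6741 0.6809 0.2864
    outer loop
      vertex 6.021 14.110 0.000
      vertex 0.093 8.241 0.000
      vertex 7.096 7.096 19.206
    endloop
  endfacet
  facet normal -0.8559 -0.4307 0.2864
    outer loop
      vertex 0.093 8.241 0.000
      vertex 3.843 0.789 0.000
      vertex 7.096 7.096 19.206
    endloop
  endfacet
  facet normal 0.1453 -0.9470 0.2864
    outer loop
      vertex 3.843 0.789 0.000
      vertex 12.089 2.054 0.000
      vertex 7.096 7.096 19.206
    endloop
  endfacet
  facet normal 0.9456 -0.1545 0.2864
    outer loop
      vertex 12.089 2.054 0.000
      vertex 13.434 10.286 0.000
      vertex 7.096 7.096 19.206
    endloop
  endfacet
endsolid part

The G0 Z moves step by Δz≈3.841 mm. The G1 loops shrink linearly with z, so the solid tapers from its base footprint up to z≈19.2. Closing with a flat bottom cap and the tapered top and triangulating gives 8 facets — a regular 5-sided pyramid, base circumscribed radius ≈ 7.1 mm, apex at z ≈ 19.2 mm.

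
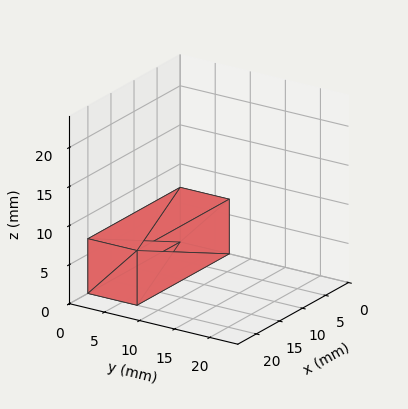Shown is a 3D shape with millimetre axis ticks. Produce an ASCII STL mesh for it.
Reading the render: the shape is a rectangular box, roughly 20 × 7 mm footprint and 7 mm tall (dimensions read to the nearest mm from the axis ticks). For the STL, each face is triangulated and given an outward normal.

solid part
  facet normal 0.0000 0.0000 -1.0000
    outer loop
      vertex 20.0 7.0 0.0
      vertex 20.0 0.0 0.0
      vertex 0.0 0.0 0.0
    endloop
  endfacet
  facet normal 0.0000 0.0000 -1.0000
    outer loop
      vertex 0.0 7.0 0.0
      vertex 20.0 7.0 0.0
      vertex 0.0 0.0 0.0
    endloop
  endfacet
  facet normal 0.0000 0.0000 1.0000
    outer loop
      vertex 0.0 0.0 7.0
      vertex 20.0 0.0 7.0
      vertex 20.0 7.0 7.0
    endloop
  endfacet
  facet normal 0.0000 0.0000 1.0000
    outer loop
      vertex 0.0 0.0 7.0
      vertex 20.0 7.0 7.0
      vertex 0.0 7.0 7.0
    endloop
  endfacet
  facet normal 0.0000 -1.0000 0.0000
    outer loop
      vertex 0.0 0.0 0.0
      vertex 20.0 0.0 0.0
      vertex 20.0 0.0 7.0
    endloop
  endfacet
  facet normal 0.0000 -1.0000 0.0000
    outer loop
      vertex 0.0 0.0 0.0
      vertex 20.0 0.0 7.0
      vertex 0.0 0.0 7.0
    endloop
  endfacet
  facet normal 0.0000 1.0000 0.0000
    outer loop
      vertex 20.0 7.0 7.0
      vertex 20.0 7.0 0.0
      vertex 0.0 7.0 0.0
    endloop
  endfacet
  facet normal 0.0000 1.0000 0.0000
    outer loop
      vertex 0.0 7.0 7.0
      vertex 20.0 7.0 7.0
      vertex 0.0 7.0 0.0
    endloop
  endfacet
  facet normal -1.0000 0.0000 0.0000
    outer loop
      vertex 0.0 7.0 7.0
      vertex 0.0 7.0 0.0
      vertex 0.0 0.0 0.0
    endloop
  endfacet
  facet normal -1.0000 0.0000 0.0000
    outer loop
      vertex 0.0 0.0 7.0
      vertex 0.0 7.0 7.0
      vertex 0.0 0.0 0.0
    endloop
  endfacet
  facet normal 1.0000 0.0000 0.0000
    outer loop
      vertex 20.0 0.0 0.0
      vertex 20.0 7.0 0.0
      vertex 20.0 7.0 7.0
    endloop
  endfacet
  facet normal 1.0000 0.0000 0.0000
    outer loop
      vertex 20.0 0.0 0.0
      vertex 20.0 7.0 7.0
      vertex 20.0 0.0 7.0
    endloop
  endfacet
endsolid part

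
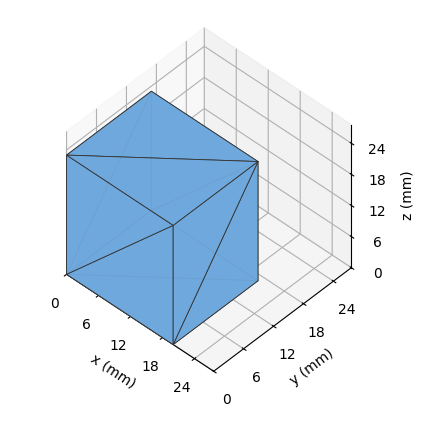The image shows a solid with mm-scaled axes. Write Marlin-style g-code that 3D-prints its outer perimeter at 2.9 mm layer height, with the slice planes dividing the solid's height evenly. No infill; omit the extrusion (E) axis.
Reading the render: the shape is a rectangular box, roughly 20 × 17 mm footprint and 23 mm tall (dimensions read to the nearest mm from the axis ticks). For the g-code, the solid's height is divided into equal slices at the stated Δz and each level perimeter traced with G1 moves after a G0 lift.

; perimeter-only toolpath
G21 ; units = mm
G90 ; absolute positioning
G28 ; home
; layer 1
G0 Z2.9
G0 X0.0 Y0.0
G1 X20.0 Y0.0
G1 X20.0 Y17.0
G1 X0.0 Y17.0
G1 X0.0 Y0.0
; layer 2
G0 Z5.8
G0 X0.0 Y0.0
G1 X20.0 Y0.0
G1 X20.0 Y17.0
G1 X0.0 Y17.0
G1 X0.0 Y0.0
; layer 3
G0 Z8.6
G0 X0.0 Y0.0
G1 X20.0 Y0.0
G1 X20.0 Y17.0
G1 X0.0 Y17.0
G1 X0.0 Y0.0
; layer 4
G0 Z11.5
G0 X0.0 Y0.0
G1 X20.0 Y0.0
G1 X20.0 Y17.0
G1 X0.0 Y17.0
G1 X0.0 Y0.0
; layer 5
G0 Z14.4
G0 X0.0 Y0.0
G1 X20.0 Y0.0
G1 X20.0 Y17.0
G1 X0.0 Y17.0
G1 X0.0 Y0.0
; layer 6
G0 Z17.2
G0 X0.0 Y0.0
G1 X20.0 Y0.0
G1 X20.0 Y17.0
G1 X0.0 Y17.0
G1 X0.0 Y0.0
; layer 7
G0 Z20.1
G0 X0.0 Y0.0
G1 X20.0 Y0.0
G1 X20.0 Y17.0
G1 X0.0 Y17.0
G1 X0.0 Y0.0
; layer 8
G0 Z23.0
G0 X0.0 Y0.0
G1 X20.0 Y0.0
G1 X20.0 Y17.0
G1 X0.0 Y17.0
G1 X0.0 Y0.0
M2 ; end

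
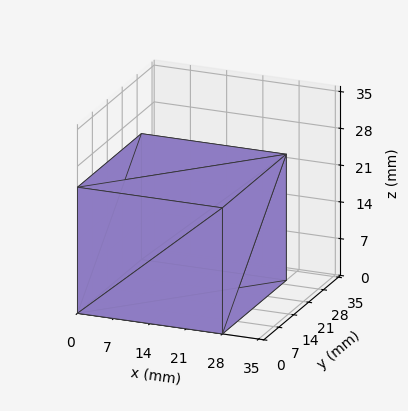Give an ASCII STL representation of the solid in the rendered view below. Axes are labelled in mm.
Reading the render: the shape is a rectangular box, roughly 28 × 30 mm footprint and 24 mm tall (dimensions read to the nearest mm from the axis ticks). For the STL, each face is triangulated and given an outward normal.

solid part
  facet normal 0.0000 0.0000 -1.0000
    outer loop
      vertex 28.0 30.0 0.0
      vertex 28.0 0.0 0.0
      vertex 0.0 0.0 0.0
    endloop
  endfacet
  facet normal 0.0000 0.0000 -1.0000
    outer loop
      vertex 0.0 30.0 0.0
      vertex 28.0 30.0 0.0
      vertex 0.0 0.0 0.0
    endloop
  endfacet
  facet normal 0.0000 0.0000 1.0000
    outer loop
      vertex 0.0 0.0 24.0
      vertex 28.0 0.0 24.0
      vertex 28.0 30.0 24.0
    endloop
  endfacet
  facet normal 0.0000 0.0000 1.0000
    outer loop
      vertex 0.0 0.0 24.0
      vertex 28.0 30.0 24.0
      vertex 0.0 30.0 24.0
    endloop
  endfacet
  facet normal 0.0000 -1.0000 0.0000
    outer loop
      vertex 0.0 0.0 0.0
      vertex 28.0 0.0 0.0
      vertex 28.0 0.0 24.0
    endloop
  endfacet
  facet normal 0.0000 -1.0000 0.0000
    outer loop
      vertex 0.0 0.0 0.0
      vertex 28.0 0.0 24.0
      vertex 0.0 0.0 24.0
    endloop
  endfacet
  facet normal 0.0000 1.0000 0.0000
    outer loop
      vertex 28.0 30.0 24.0
      vertex 28.0 30.0 0.0
      vertex 0.0 30.0 0.0
    endloop
  endfacet
  facet normal 0.0000 1.0000 0.0000
    outer loop
      vertex 0.0 30.0 24.0
      vertex 28.0 30.0 24.0
      vertex 0.0 30.0 0.0
    endloop
  endfacet
  facet normal -1.0000 0.0000 0.0000
    outer loop
      vertex 0.0 30.0 24.0
      vertex 0.0 30.0 0.0
      vertex 0.0 0.0 0.0
    endloop
  endfacet
  facet normal -1.0000 0.0000 0.0000
    outer loop
      vertex 0.0 0.0 24.0
      vertex 0.0 30.0 24.0
      vertex 0.0 0.0 0.0
    endloop
  endfacet
  facet normal 1.0000 0.0000 0.0000
    outer loop
      vertex 28.0 0.0 0.0
      vertex 28.0 30.0 0.0
      vertex 28.0 30.0 24.0
    endloop
  endfacet
  facet normal 1.0000 0.0000 0.0000
    outer loop
      vertex 28.0 0.0 0.0
      vertex 28.0 30.0 24.0
      vertex 28.0 0.0 24.0
    endloop
  endfacet
endsolid part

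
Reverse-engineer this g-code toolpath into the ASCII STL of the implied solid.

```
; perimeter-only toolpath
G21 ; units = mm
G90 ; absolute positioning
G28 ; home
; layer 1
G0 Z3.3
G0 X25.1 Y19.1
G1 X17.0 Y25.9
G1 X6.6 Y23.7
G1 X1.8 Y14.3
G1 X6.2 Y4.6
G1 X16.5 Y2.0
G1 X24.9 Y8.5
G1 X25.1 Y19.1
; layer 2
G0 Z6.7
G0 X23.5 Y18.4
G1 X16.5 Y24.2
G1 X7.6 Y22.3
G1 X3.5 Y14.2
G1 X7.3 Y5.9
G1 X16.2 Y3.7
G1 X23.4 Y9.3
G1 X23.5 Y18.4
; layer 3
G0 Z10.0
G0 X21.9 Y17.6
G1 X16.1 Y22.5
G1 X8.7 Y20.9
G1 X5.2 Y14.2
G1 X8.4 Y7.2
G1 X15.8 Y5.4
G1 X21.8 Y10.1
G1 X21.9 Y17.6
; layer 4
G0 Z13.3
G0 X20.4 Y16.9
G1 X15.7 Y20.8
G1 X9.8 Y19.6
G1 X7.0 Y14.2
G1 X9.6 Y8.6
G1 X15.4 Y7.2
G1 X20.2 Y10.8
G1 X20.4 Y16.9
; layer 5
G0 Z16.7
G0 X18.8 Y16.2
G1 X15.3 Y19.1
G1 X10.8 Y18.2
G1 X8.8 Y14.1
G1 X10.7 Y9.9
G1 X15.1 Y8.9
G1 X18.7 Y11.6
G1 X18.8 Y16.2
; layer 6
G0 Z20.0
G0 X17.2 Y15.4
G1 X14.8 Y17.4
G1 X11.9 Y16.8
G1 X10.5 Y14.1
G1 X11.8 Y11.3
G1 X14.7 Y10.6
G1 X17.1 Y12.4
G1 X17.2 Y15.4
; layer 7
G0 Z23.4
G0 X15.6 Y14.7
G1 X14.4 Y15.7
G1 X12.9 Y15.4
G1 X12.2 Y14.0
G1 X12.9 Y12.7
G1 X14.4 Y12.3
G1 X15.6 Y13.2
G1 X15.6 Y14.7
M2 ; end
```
solid part
  facet normal 0.0000 0.0000 -1.0000
    outer loop
      vertex 5.5 25.1 0.0
      vertex 17.4 27.6 0.0
      vertex 26.7 19.8 0.0
    endloop
  endfacet
  facet normal 0.0000 0.0000 -1.0000
    outer loop
      vertex 0.0 14.3 0.0
      vertex 5.5 25.1 0.0
      vertex 26.7 19.8 0.0
    endloop
  endfacet
  facet normal 0.0000 0.0000 -1.0000
    outer loop
      vertex 5.1 3.2 0.0
      vertex 0.0 14.3 0.0
      vertex 26.7 19.8 0.0
    endloop
  endfacet
  facet normal 0.0000 0.0000 -1.0000
    outer loop
      vertex 16.9 0.3 0.0
      vertex 5.1 3.2 0.0
      vertex 26.7 19.8 0.0
    endloop
  endfacet
  facet normal 0.0000 0.0000 -1.0000
    outer loop
      vertex 26.5 7.7 0.0
      vertex 16.9 0.3 0.0
      vertex 26.7 19.8 0.0
    endloop
  endfacet
  facet normal 0.5811 0.6929 0.4269
    outer loop
      vertex 26.7 19.8 0.0
      vertex 17.4 27.6 0.0
      vertex 14.0 14.0 26.7
    endloop
  endfacet
  facet normal -0.1859 0.8849 0.4271
    outer loop
      vertex 17.4 27.6 0.0
      vertex 5.5 25.1 0.0
      vertex 14.0 14.0 26.7
    endloop
  endfacet
  facet normal -0.8057 0.4103 0.4271
    outer loop
      vertex 5.5 25.1 0.0
      vertex 0.0 14.3 0.0
      vertex 14.0 14.0 26.7
    endloop
  endfacet
  facet normal -0.8218 -0.3776 0.4267
    outer loop
      vertex 0.0 14.3 0.0
      vertex 5.1 3.2 0.0
      vertex 14.0 14.0 26.7
    endloop
  endfacet
  facet normal -0.2158 -0.8781 0.4271
    outer loop
      vertex 5.1 3.2 0.0
      vertex 16.9 0.3 0.0
      vertex 14.0 14.0 26.7
    endloop
  endfacet
  facet normal 0.5519 -0.7160 0.4274
    outer loop
      vertex 16.9 0.3 0.0
      vertex 26.5 7.7 0.0
      vertex 14.0 14.0 26.7
    endloop
  endfacet
  facet normal 0.9042 -0.0149 0.4268
    outer loop
      vertex 26.5 7.7 0.0
      vertex 26.7 19.8 0.0
      vertex 14.0 14.0 26.7
    endloop
  endfacet
endsolid part

The G0 Z moves step by Δz≈3.3 mm. The G1 loops shrink linearly with z, so the solid tapers from its base footprint up to z≈26.7. Closing with a flat bottom cap and the tapered top and triangulating gives 12 facets — a regular 7-sided pyramid, base circumscribed radius ≈ 14 mm, apex at z ≈ 26.7 mm.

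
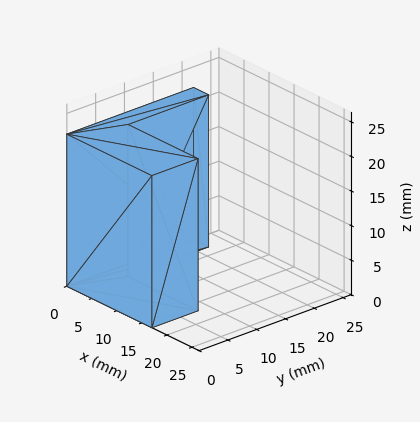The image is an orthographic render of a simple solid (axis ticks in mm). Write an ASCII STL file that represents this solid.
Reading the render: the shape is an L-shaped prism: outer 17 × 22 mm, arm thicknesses ≈ 8 mm (horizontal) and 3 mm (vertical), extruded 22 mm in z (dimensions read to the nearest mm from the axis ticks). For the STL, each face is triangulated and given an outward normal.

solid part
  facet normal 0.0000 0.0000 -1.0000
    outer loop
      vertex 17.0 8.0 0.0
      vertex 17.0 0.0 0.0
      vertex 0.0 0.0 0.0
    endloop
  endfacet
  facet normal 0.0000 0.0000 -1.0000
    outer loop
      vertex 3.0 8.0 0.0
      vertex 17.0 8.0 0.0
      vertex 0.0 0.0 0.0
    endloop
  endfacet
  facet normal 0.0000 0.0000 -1.0000
    outer loop
      vertex 3.0 22.0 0.0
      vertex 3.0 8.0 0.0
      vertex 0.0 0.0 0.0
    endloop
  endfacet
  facet normal 0.0000 0.0000 -1.0000
    outer loop
      vertex 0.0 22.0 0.0
      vertex 3.0 22.0 0.0
      vertex 0.0 0.0 0.0
    endloop
  endfacet
  facet normal 0.0000 0.0000 1.0000
    outer loop
      vertex 0.0 0.0 22.0
      vertex 17.0 0.0 22.0
      vertex 17.0 8.0 22.0
    endloop
  endfacet
  facet normal 0.0000 0.0000 1.0000
    outer loop
      vertex 0.0 0.0 22.0
      vertex 17.0 8.0 22.0
      vertex 3.0 8.0 22.0
    endloop
  endfacet
  facet normal 0.0000 0.0000 1.0000
    outer loop
      vertex 0.0 0.0 22.0
      vertex 3.0 8.0 22.0
      vertex 3.0 22.0 22.0
    endloop
  endfacet
  facet normal 0.0000 0.0000 1.0000
    outer loop
      vertex 0.0 0.0 22.0
      vertex 3.0 22.0 22.0
      vertex 0.0 22.0 22.0
    endloop
  endfacet
  facet normal 0.0000 -1.0000 0.0000
    outer loop
      vertex 0.0 0.0 0.0
      vertex 17.0 0.0 0.0
      vertex 17.0 0.0 22.0
    endloop
  endfacet
  facet normal 0.0000 -1.0000 0.0000
    outer loop
      vertex 0.0 0.0 0.0
      vertex 17.0 0.0 22.0
      vertex 0.0 0.0 22.0
    endloop
  endfacet
  facet normal 1.0000 0.0000 0.0000
    outer loop
      vertex 17.0 0.0 0.0
      vertex 17.0 8.0 0.0
      vertex 17.0 8.0 22.0
    endloop
  endfacet
  facet normal 1.0000 0.0000 0.0000
    outer loop
      vertex 17.0 0.0 0.0
      vertex 17.0 8.0 22.0
      vertex 17.0 0.0 22.0
    endloop
  endfacet
  facet normal 0.0000 1.0000 0.0000
    outer loop
      vertex 17.0 8.0 0.0
      vertex 3.0 8.0 0.0
      vertex 3.0 8.0 22.0
    endloop
  endfacet
  facet normal 0.0000 1.0000 0.0000
    outer loop
      vertex 17.0 8.0 0.0
      vertex 3.0 8.0 22.0
      vertex 17.0 8.0 22.0
    endloop
  endfacet
  facet normal 1.0000 0.0000 0.0000
    outer loop
      vertex 3.0 8.0 0.0
      vertex 3.0 22.0 0.0
      vertex 3.0 22.0 22.0
    endloop
  endfacet
  facet normal 1.0000 0.0000 0.0000
    outer loop
      vertex 3.0 8.0 0.0
      vertex 3.0 22.0 22.0
      vertex 3.0 8.0 22.0
    endloop
  endfacet
  facet normal 0.0000 1.0000 0.0000
    outer loop
      vertex 3.0 22.0 0.0
      vertex 0.0 22.0 0.0
      vertex 0.0 22.0 22.0
    endloop
  endfacet
  facet normal 0.0000 1.0000 0.0000
    outer loop
      vertex 3.0 22.0 0.0
      vertex 0.0 22.0 22.0
      vertex 3.0 22.0 22.0
    endloop
  endfacet
  facet normal -1.0000 0.0000 0.0000
    outer loop
      vertex 0.0 22.0 0.0
      vertex 0.0 0.0 0.0
      vertex 0.0 0.0 22.0
    endloop
  endfacet
  facet normal -1.0000 0.0000 0.0000
    outer loop
      vertex 0.0 22.0 0.0
      vertex 0.0 0.0 22.0
      vertex 0.0 22.0 22.0
    endloop
  endfacet
endsolid part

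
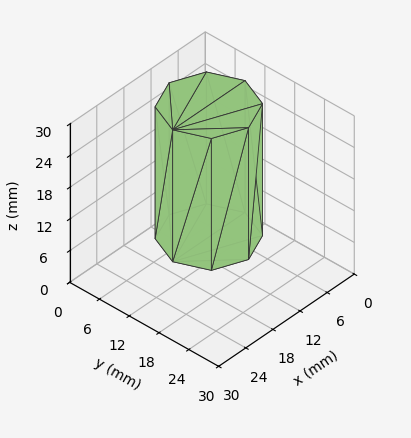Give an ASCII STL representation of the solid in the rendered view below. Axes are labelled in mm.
Reading the render: the shape is a regular 8-sided prism (a cylinder approximated with 8 flat sides), circumscribed radius ≈ 8 mm, height ≈ 25 mm (dimensions read to the nearest mm from the axis ticks). For the STL, each face is triangulated and given an outward normal.

solid part
  facet normal 0.0000 0.0000 -1.0000
    outer loop
      vertex 8.00 16.00 0.00
      vertex 13.66 13.66 0.00
      vertex 16.00 8.00 0.00
    endloop
  endfacet
  facet normal 0.0000 0.0000 -1.0000
    outer loop
      vertex 2.34 13.66 0.00
      vertex 8.00 16.00 0.00
      vertex 16.00 8.00 0.00
    endloop
  endfacet
  facet normal 0.0000 0.0000 -1.0000
    outer loop
      vertex 0.00 8.00 0.00
      vertex 2.34 13.66 0.00
      vertex 16.00 8.00 0.00
    endloop
  endfacet
  facet normal 0.0000 0.0000 -1.0000
    outer loop
      vertex 2.34 2.34 0.00
      vertex 0.00 8.00 0.00
      vertex 16.00 8.00 0.00
    endloop
  endfacet
  facet normal 0.0000 0.0000 -1.0000
    outer loop
      vertex 8.00 0.00 0.00
      vertex 2.34 2.34 0.00
      vertex 16.00 8.00 0.00
    endloop
  endfacet
  facet normal 0.0000 0.0000 -1.0000
    outer loop
      vertex 13.66 2.34 0.00
      vertex 8.00 0.00 0.00
      vertex 16.00 8.00 0.00
    endloop
  endfacet
  facet normal 0.0000 0.0000 1.0000
    outer loop
      vertex 16.00 8.00 25.00
      vertex 13.66 13.66 25.00
      vertex 8.00 16.00 25.00
    endloop
  endfacet
  facet normal 0.0000 0.0000 1.0000
    outer loop
      vertex 16.00 8.00 25.00
      vertex 8.00 16.00 25.00
      vertex 2.34 13.66 25.00
    endloop
  endfacet
  facet normal 0.0000 0.0000 1.0000
    outer loop
      vertex 16.00 8.00 25.00
      vertex 2.34 13.66 25.00
      vertex 0.00 8.00 25.00
    endloop
  endfacet
  facet normal 0.0000 0.0000 1.0000
    outer loop
      vertex 16.00 8.00 25.00
      vertex 0.00 8.00 25.00
      vertex 2.34 2.34 25.00
    endloop
  endfacet
  facet normal 0.0000 0.0000 1.0000
    outer loop
      vertex 16.00 8.00 25.00
      vertex 2.34 2.34 25.00
      vertex 8.00 0.00 25.00
    endloop
  endfacet
  facet normal 0.0000 0.0000 1.0000
    outer loop
      vertex 16.00 8.00 25.00
      vertex 8.00 0.00 25.00
      vertex 13.66 2.34 25.00
    endloop
  endfacet
  facet normal 0.9241 0.3821 0.0000
    outer loop
      vertex 16.00 8.00 0.00
      vertex 13.66 13.66 0.00
      vertex 13.66 13.66 25.00
    endloop
  endfacet
  facet normal 0.9241 0.3821 0.0000
    outer loop
      vertex 16.00 8.00 0.00
      vertex 13.66 13.66 25.00
      vertex 16.00 8.00 25.00
    endloop
  endfacet
  facet normal 0.3821 0.9241 0.0000
    outer loop
      vertex 13.66 13.66 0.00
      vertex 8.00 16.00 0.00
      vertex 8.00 16.00 25.00
    endloop
  endfacet
  facet normal 0.3821 0.9241 0.0000
    outer loop
      vertex 13.66 13.66 0.00
      vertex 8.00 16.00 25.00
      vertex 13.66 13.66 25.00
    endloop
  endfacet
  facet normal -0.3821 0.9241 0.0000
    outer loop
      vertex 8.00 16.00 0.00
      vertex 2.34 13.66 0.00
      vertex 2.34 13.66 25.00
    endloop
  endfacet
  facet normal -0.3821 0.9241 0.0000
    outer loop
      vertex 8.00 16.00 0.00
      vertex 2.34 13.66 25.00
      vertex 8.00 16.00 25.00
    endloop
  endfacet
  facet normal -0.9241 0.3821 0.0000
    outer loop
      vertex 2.34 13.66 0.00
      vertex 0.00 8.00 0.00
      vertex 0.00 8.00 25.00
    endloop
  endfacet
  facet normal -0.9241 0.3821 0.0000
    outer loop
      vertex 2.34 13.66 0.00
      vertex 0.00 8.00 25.00
      vertex 2.34 13.66 25.00
    endloop
  endfacet
  facet normal -0.9241 -0.3821 0.0000
    outer loop
      vertex 0.00 8.00 0.00
      vertex 2.34 2.34 0.00
      vertex 2.34 2.34 25.00
    endloop
  endfacet
  facet normal -0.9241 -0.3821 0.0000
    outer loop
      vertex 0.00 8.00 0.00
      vertex 2.34 2.34 25.00
      vertex 0.00 8.00 25.00
    endloop
  endfacet
  facet normal -0.3821 -0.9241 0.0000
    outer loop
      vertex 2.34 2.34 0.00
      vertex 8.00 0.00 0.00
      vertex 8.00 0.00 25.00
    endloop
  endfacet
  facet normal -0.3821 -0.9241 0.0000
    outer loop
      vertex 2.34 2.34 0.00
      vertex 8.00 0.00 25.00
      vertex 2.34 2.34 25.00
    endloop
  endfacet
  facet normal 0.3821 -0.9241 0.0000
    outer loop
      vertex 8.00 0.00 0.00
      vertex 13.66 2.34 0.00
      vertex 13.66 2.34 25.00
    endloop
  endfacet
  facet normal 0.3821 -0.9241 0.0000
    outer loop
      vertex 8.00 0.00 0.00
      vertex 13.66 2.34 25.00
      vertex 8.00 0.00 25.00
    endloop
  endfacet
  facet normal 0.9241 -0.3821 0.0000
    outer loop
      vertex 13.66 2.34 0.00
      vertex 16.00 8.00 0.00
      vertex 16.00 8.00 25.00
    endloop
  endfacet
  facet normal 0.9241 -0.3821 0.0000
    outer loop
      vertex 13.66 2.34 0.00
      vertex 16.00 8.00 25.00
      vertex 13.66 2.34 25.00
    endloop
  endfacet
endsolid part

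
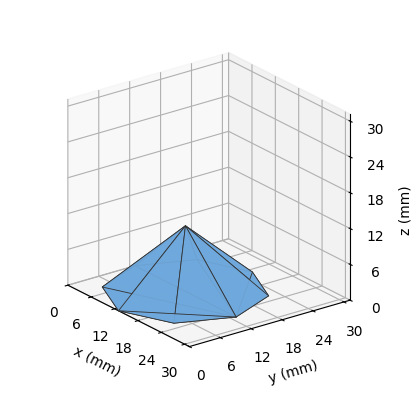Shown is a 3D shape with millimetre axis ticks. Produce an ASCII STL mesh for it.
Reading the render: the shape is a regular 8-sided pyramid, base circumscribed radius ≈ 13 mm, apex at z ≈ 11 mm (dimensions read to the nearest mm from the axis ticks). For the STL, each face is triangulated and given an outward normal.

solid part
  facet normal 0.0000 0.0000 -1.0000
    outer loop
      vertex 13.000 26.000 0.000
      vertex 22.192 22.192 0.000
      vertex 26.000 13.000 0.000
    endloop
  endfacet
  facet normal 0.0000 0.0000 -1.0000
    outer loop
      vertex 3.808 22.192 0.000
      vertex 13.000 26.000 0.000
      vertex 26.000 13.000 0.000
    endloop
  endfacet
  facet normal 0.0000 0.0000 -1.0000
    outer loop
      vertex 0.000 13.000 0.000
      vertex 3.808 22.192 0.000
      vertex 26.000 13.000 0.000
    endloop
  endfacet
  facet normal 0.0000 0.0000 -1.0000
    outer loop
      vertex 3.808 3.808 0.000
      vertex 0.000 13.000 0.000
      vertex 26.000 13.000 0.000
    endloop
  endfacet
  facet normal 0.0000 0.0000 -1.0000
    outer loop
      vertex 13.000 0.000 0.000
      vertex 3.808 3.808 0.000
      vertex 26.000 13.000 0.000
    endloop
  endfacet
  facet normal 0.0000 0.0000 -1.0000
    outer loop
      vertex 22.192 3.808 0.000
      vertex 13.000 0.000 0.000
      vertex 26.000 13.000 0.000
    endloop
  endfacet
  facet normal 0.6240 0.2585 0.7374
    outer loop
      vertex 26.000 13.000 0.000
      vertex 22.192 22.192 0.000
      vertex 13.000 13.000 11.000
    endloop
  endfacet
  facet normal 0.2585 0.6240 0.7374
    outer loop
      vertex 22.192 22.192 0.000
      vertex 13.000 26.000 0.000
      vertex 13.000 13.000 11.000
    endloop
  endfacet
  facet normal -0.2585 0.6240 0.7374
    outer loop
      vertex 13.000 26.000 0.000
      vertex 3.808 22.192 0.000
      vertex 13.000 13.000 11.000
    endloop
  endfacet
  facet normal -0.6240 0.2585 0.7374
    outer loop
      vertex 3.808 22.192 0.000
      vertex 0.000 13.000 0.000
      vertex 13.000 13.000 11.000
    endloop
  endfacet
  facet normal -0.6240 -0.2585 0.7374
    outer loop
      vertex 0.000 13.000 0.000
      vertex 3.808 3.808 0.000
      vertex 13.000 13.000 11.000
    endloop
  endfacet
  facet normal -0.2585 -0.6240 0.7374
    outer loop
      vertex 3.808 3.808 0.000
      vertex 13.000 0.000 0.000
      vertex 13.000 13.000 11.000
    endloop
  endfacet
  facet normal 0.2585 -0.6240 0.7374
    outer loop
      vertex 13.000 0.000 0.000
      vertex 22.192 3.808 0.000
      vertex 13.000 13.000 11.000
    endloop
  endfacet
  facet normal 0.6240 -0.2585 0.7374
    outer loop
      vertex 22.192 3.808 0.000
      vertex 26.000 13.000 0.000
      vertex 13.000 13.000 11.000
    endloop
  endfacet
endsolid part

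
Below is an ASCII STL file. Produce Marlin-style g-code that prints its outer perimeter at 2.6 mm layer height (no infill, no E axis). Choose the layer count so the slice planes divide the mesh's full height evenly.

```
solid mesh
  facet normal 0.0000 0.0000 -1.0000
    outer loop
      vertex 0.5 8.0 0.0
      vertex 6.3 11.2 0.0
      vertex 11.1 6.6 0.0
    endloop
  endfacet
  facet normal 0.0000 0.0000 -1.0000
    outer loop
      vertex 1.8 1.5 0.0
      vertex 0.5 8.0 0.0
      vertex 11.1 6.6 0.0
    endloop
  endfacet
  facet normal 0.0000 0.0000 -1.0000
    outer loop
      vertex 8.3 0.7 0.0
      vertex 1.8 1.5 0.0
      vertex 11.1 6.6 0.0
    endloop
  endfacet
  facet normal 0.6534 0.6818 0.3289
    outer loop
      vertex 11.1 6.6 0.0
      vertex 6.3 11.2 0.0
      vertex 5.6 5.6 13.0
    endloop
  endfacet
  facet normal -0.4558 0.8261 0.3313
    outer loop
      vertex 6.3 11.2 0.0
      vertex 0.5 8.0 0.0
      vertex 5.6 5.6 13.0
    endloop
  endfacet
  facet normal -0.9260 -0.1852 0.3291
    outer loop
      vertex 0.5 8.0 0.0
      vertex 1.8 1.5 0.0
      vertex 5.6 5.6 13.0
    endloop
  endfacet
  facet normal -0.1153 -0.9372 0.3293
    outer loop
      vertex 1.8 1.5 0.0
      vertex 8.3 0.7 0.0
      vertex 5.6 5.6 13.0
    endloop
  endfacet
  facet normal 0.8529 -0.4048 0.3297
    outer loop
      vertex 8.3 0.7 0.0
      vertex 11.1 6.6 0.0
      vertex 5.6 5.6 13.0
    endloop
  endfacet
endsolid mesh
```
; perimeter-only toolpath
G21 ; units = mm
G90 ; absolute positioning
G28 ; home
; layer 1
G0 Z2.6
G0 X10.0 Y6.4
G1 X6.2 Y10.1
G1 X1.5 Y7.5
G1 X2.6 Y2.3
G1 X7.8 Y1.7
G1 X10.0 Y6.4
; layer 2
G0 Z5.2
G0 X8.9 Y6.2
G1 X6.0 Y9.0
G1 X2.5 Y7.0
G1 X3.3 Y3.1
G1 X7.2 Y2.7
G1 X8.9 Y6.2
; layer 3
G0 Z7.8
G0 X7.8 Y6.0
G1 X5.9 Y7.8
G1 X3.6 Y6.6
G1 X4.1 Y4.0
G1 X6.7 Y3.6
G1 X7.8 Y6.0
; layer 4
G0 Z10.4
G0 X6.7 Y5.8
G1 X5.7 Y6.7
G1 X4.6 Y6.1
G1 X4.8 Y4.8
G1 X6.1 Y4.6
G1 X6.7 Y5.8
M2 ; end

The solid is a regular 5-sided pyramid, base circumscribed radius ≈ 5.6 mm, apex at z ≈ 13 mm. Slicing at Δz = 2.6 mm — 5 equal slices spanning the solid's height, so layer i sits at z = i·h/5 — gives 4 non-empty perimeters. Each is a 5-segment closed polygon; G0 lifts to the layer z and rapids to the start vertex, then G1 traces the edges. The cross-section shrinks linearly with z (the slice at the apex is degenerate and omitted).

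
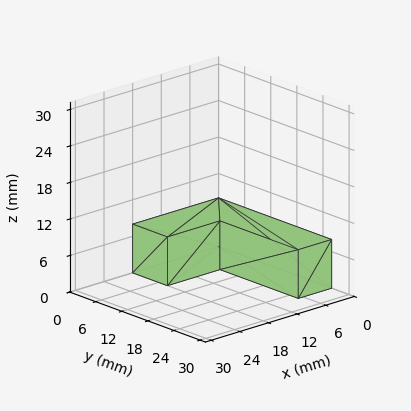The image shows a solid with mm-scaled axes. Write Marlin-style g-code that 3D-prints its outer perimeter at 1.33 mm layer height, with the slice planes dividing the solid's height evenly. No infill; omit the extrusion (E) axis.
Reading the render: the shape is an L-shaped prism: outer 18 × 26 mm, arm thicknesses ≈ 8 mm (horizontal) and 7 mm (vertical), extruded 8 mm in z (dimensions read to the nearest mm from the axis ticks). For the g-code, the solid's height is divided into equal slices at the stated Δz and each level perimeter traced with G1 moves after a G0 lift.

; perimeter-only toolpath
G21 ; units = mm
G90 ; absolute positioning
G28 ; home
; layer 1
G0 Z1.33
G0 X0.00 Y0.00
G1 X18.00 Y0.00
G1 X18.00 Y8.00
G1 X7.00 Y8.00
G1 X7.00 Y26.00
G1 X0.00 Y26.00
G1 X0.00 Y0.00
; layer 2
G0 Z2.67
G0 X0.00 Y0.00
G1 X18.00 Y0.00
G1 X18.00 Y8.00
G1 X7.00 Y8.00
G1 X7.00 Y26.00
G1 X0.00 Y26.00
G1 X0.00 Y0.00
; layer 3
G0 Z4.00
G0 X0.00 Y0.00
G1 X18.00 Y0.00
G1 X18.00 Y8.00
G1 X7.00 Y8.00
G1 X7.00 Y26.00
G1 X0.00 Y26.00
G1 X0.00 Y0.00
; layer 4
G0 Z5.33
G0 X0.00 Y0.00
G1 X18.00 Y0.00
G1 X18.00 Y8.00
G1 X7.00 Y8.00
G1 X7.00 Y26.00
G1 X0.00 Y26.00
G1 X0.00 Y0.00
; layer 5
G0 Z6.67
G0 X0.00 Y0.00
G1 X18.00 Y0.00
G1 X18.00 Y8.00
G1 X7.00 Y8.00
G1 X7.00 Y26.00
G1 X0.00 Y26.00
G1 X0.00 Y0.00
; layer 6
G0 Z8.00
G0 X0.00 Y0.00
G1 X18.00 Y0.00
G1 X18.00 Y8.00
G1 X7.00 Y8.00
G1 X7.00 Y26.00
G1 X0.00 Y26.00
G1 X0.00 Y0.00
M2 ; end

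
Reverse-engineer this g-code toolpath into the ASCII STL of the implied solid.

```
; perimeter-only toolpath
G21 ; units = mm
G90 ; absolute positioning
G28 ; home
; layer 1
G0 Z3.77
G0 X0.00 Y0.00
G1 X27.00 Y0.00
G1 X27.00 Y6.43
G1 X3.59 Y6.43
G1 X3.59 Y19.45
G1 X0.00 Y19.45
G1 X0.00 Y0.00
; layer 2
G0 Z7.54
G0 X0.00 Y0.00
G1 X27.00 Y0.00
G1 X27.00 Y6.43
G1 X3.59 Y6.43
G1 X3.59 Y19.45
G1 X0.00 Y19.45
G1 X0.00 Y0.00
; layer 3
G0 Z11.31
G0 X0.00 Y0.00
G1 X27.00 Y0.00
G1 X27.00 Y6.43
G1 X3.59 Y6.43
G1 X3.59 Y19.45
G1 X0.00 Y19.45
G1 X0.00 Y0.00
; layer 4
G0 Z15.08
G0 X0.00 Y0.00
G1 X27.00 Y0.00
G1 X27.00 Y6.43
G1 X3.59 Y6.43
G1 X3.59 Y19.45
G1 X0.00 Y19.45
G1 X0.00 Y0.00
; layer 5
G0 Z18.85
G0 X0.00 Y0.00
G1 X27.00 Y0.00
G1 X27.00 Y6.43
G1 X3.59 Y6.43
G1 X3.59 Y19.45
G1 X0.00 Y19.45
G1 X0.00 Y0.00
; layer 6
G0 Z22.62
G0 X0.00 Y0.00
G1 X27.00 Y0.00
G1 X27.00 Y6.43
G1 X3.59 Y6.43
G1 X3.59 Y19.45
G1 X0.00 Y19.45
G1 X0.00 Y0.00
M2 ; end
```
solid part
  facet normal 0.0000 0.0000 -1.0000
    outer loop
      vertex 27.00 6.43 0.00
      vertex 27.00 0.00 0.00
      vertex 0.00 0.00 0.00
    endloop
  endfacet
  facet normal 0.0000 0.0000 -1.0000
    outer loop
      vertex 3.59 6.43 0.00
      vertex 27.00 6.43 0.00
      vertex 0.00 0.00 0.00
    endloop
  endfacet
  facet normal 0.0000 0.0000 -1.0000
    outer loop
      vertex 3.59 19.45 0.00
      vertex 3.59 6.43 0.00
      vertex 0.00 0.00 0.00
    endloop
  endfacet
  facet normal 0.0000 0.0000 -1.0000
    outer loop
      vertex 0.00 19.45 0.00
      vertex 3.59 19.45 0.00
      vertex 0.00 0.00 0.00
    endloop
  endfacet
  facet normal 0.0000 0.0000 1.0000
    outer loop
      vertex 0.00 0.00 22.62
      vertex 27.00 0.00 22.62
      vertex 27.00 6.43 22.62
    endloop
  endfacet
  facet normal 0.0000 0.0000 1.0000
    outer loop
      vertex 0.00 0.00 22.62
      vertex 27.00 6.43 22.62
      vertex 3.59 6.43 22.62
    endloop
  endfacet
  facet normal 0.0000 0.0000 1.0000
    outer loop
      vertex 0.00 0.00 22.62
      vertex 3.59 6.43 22.62
      vertex 3.59 19.45 22.62
    endloop
  endfacet
  facet normal 0.0000 0.0000 1.0000
    outer loop
      vertex 0.00 0.00 22.62
      vertex 3.59 19.45 22.62
      vertex 0.00 19.45 22.62
    endloop
  endfacet
  facet normal 0.0000 -1.0000 0.0000
    outer loop
      vertex 0.00 0.00 0.00
      vertex 27.00 0.00 0.00
      vertex 27.00 0.00 22.62
    endloop
  endfacet
  facet normal 0.0000 -1.0000 0.0000
    outer loop
      vertex 0.00 0.00 0.00
      vertex 27.00 0.00 22.62
      vertex 0.00 0.00 22.62
    endloop
  endfacet
  facet normal 1.0000 0.0000 0.0000
    outer loop
      vertex 27.00 0.00 0.00
      vertex 27.00 6.43 0.00
      vertex 27.00 6.43 22.62
    endloop
  endfacet
  facet normal 1.0000 0.0000 0.0000
    outer loop
      vertex 27.00 0.00 0.00
      vertex 27.00 6.43 22.62
      vertex 27.00 0.00 22.62
    endloop
  endfacet
  facet normal 0.0000 1.0000 0.0000
    outer loop
      vertex 27.00 6.43 0.00
      vertex 3.59 6.43 0.00
      vertex 3.59 6.43 22.62
    endloop
  endfacet
  facet normal 0.0000 1.0000 0.0000
    outer loop
      vertex 27.00 6.43 0.00
      vertex 3.59 6.43 22.62
      vertex 27.00 6.43 22.62
    endloop
  endfacet
  facet normal 1.0000 0.0000 0.0000
    outer loop
      vertex 3.59 6.43 0.00
      vertex 3.59 19.45 0.00
      vertex 3.59 19.45 22.62
    endloop
  endfacet
  facet normal 1.0000 0.0000 0.0000
    outer loop
      vertex 3.59 6.43 0.00
      vertex 3.59 19.45 22.62
      vertex 3.59 6.43 22.62
    endloop
  endfacet
  facet normal 0.0000 1.0000 0.0000
    outer loop
      vertex 3.59 19.45 0.00
      vertex 0.00 19.45 0.00
      vertex 0.00 19.45 22.62
    endloop
  endfacet
  facet normal 0.0000 1.0000 0.0000
    outer loop
      vertex 3.59 19.45 0.00
      vertex 0.00 19.45 22.62
      vertex 3.59 19.45 22.62
    endloop
  endfacet
  facet normal -1.0000 0.0000 0.0000
    outer loop
      vertex 0.00 19.45 0.00
      vertex 0.00 0.00 0.00
      vertex 0.00 0.00 22.62
    endloop
  endfacet
  facet normal -1.0000 0.0000 0.0000
    outer loop
      vertex 0.00 19.45 0.00
      vertex 0.00 0.00 22.62
      vertex 0.00 19.45 22.62
    endloop
  endfacet
endsolid part

The G0 Z moves step by Δz≈3.77 mm. Every layer's G1 loop is the same polygon, so the solid is a straight extrusion of it from z=0 to z≈22.6. Closing with flat bottom and top caps and triangulating gives 20 facets — an L-shaped prism: outer 27 × 19.4 mm, arm thicknesses ≈ 6.43 mm (horizontal) and 3.59 mm (vertical), extruded 22.6 mm in z.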